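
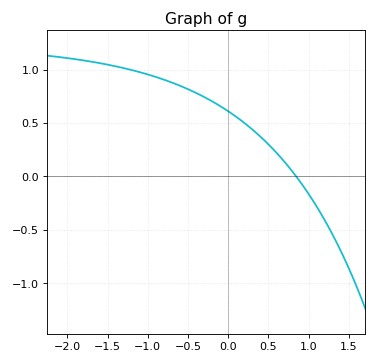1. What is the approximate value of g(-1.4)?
1.03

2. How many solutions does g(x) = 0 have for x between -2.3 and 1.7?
1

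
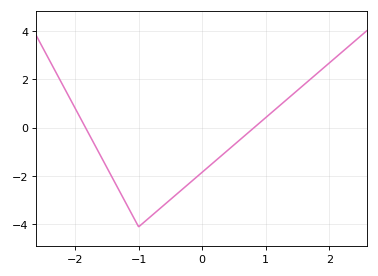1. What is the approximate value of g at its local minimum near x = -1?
-4.1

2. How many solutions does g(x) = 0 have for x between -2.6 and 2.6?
2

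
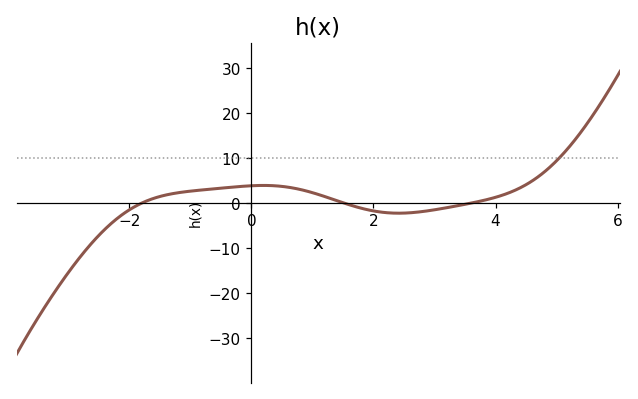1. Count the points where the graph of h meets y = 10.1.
1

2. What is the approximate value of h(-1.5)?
1.44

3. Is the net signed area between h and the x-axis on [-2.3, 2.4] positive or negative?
positive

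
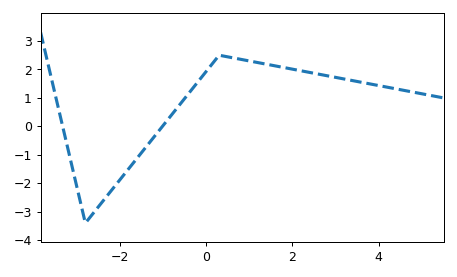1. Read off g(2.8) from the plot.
1.78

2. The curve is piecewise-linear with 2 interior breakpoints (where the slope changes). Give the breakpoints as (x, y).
(-2.8, -3.4); (0.3, 2.5)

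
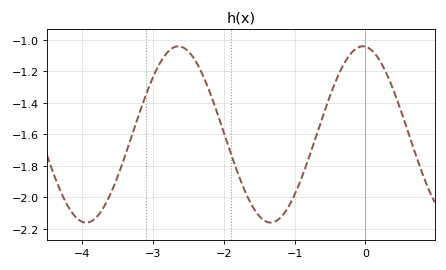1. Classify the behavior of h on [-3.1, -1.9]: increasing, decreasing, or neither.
neither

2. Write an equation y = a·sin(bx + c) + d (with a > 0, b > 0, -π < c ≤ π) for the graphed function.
y = 0.56sin(2.41x + 1.66) - 1.6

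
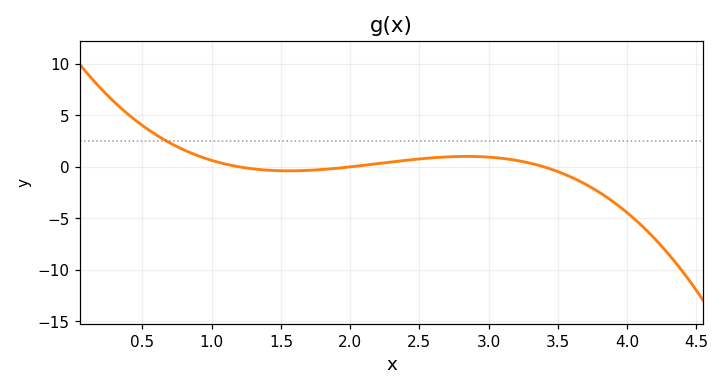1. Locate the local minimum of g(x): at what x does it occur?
1.6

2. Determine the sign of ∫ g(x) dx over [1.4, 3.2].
positive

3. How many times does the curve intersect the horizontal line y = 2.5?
1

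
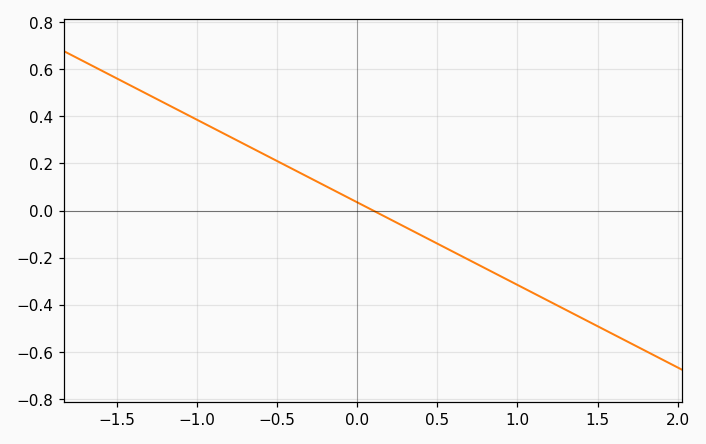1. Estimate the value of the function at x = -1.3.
0.48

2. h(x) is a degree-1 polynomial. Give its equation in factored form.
y = -0.35(x - 0.1)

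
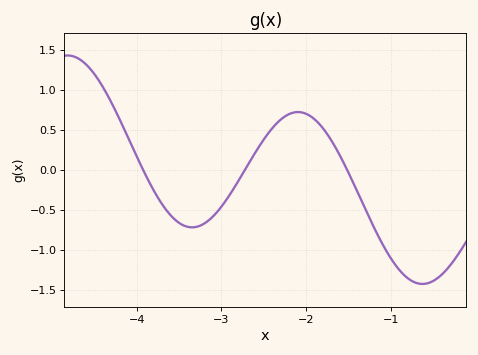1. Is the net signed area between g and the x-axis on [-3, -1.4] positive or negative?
positive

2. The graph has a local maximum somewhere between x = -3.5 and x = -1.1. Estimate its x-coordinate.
-2.1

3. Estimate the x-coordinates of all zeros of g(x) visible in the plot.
-3.9, -2.7, -1.5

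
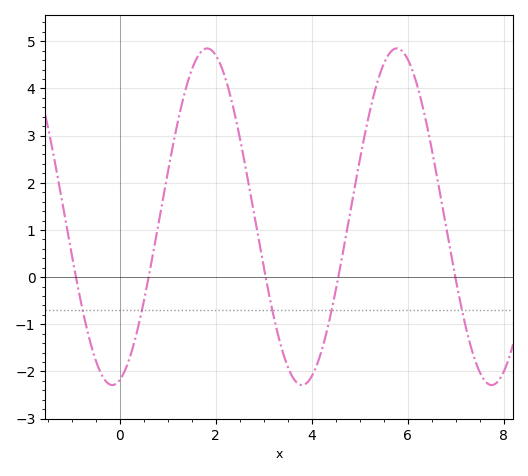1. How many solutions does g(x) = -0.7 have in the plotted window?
5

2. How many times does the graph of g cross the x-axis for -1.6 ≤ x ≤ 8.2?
5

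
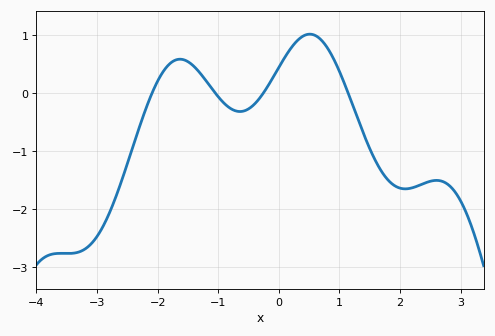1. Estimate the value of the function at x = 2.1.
-1.66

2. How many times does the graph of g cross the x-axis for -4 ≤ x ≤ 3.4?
4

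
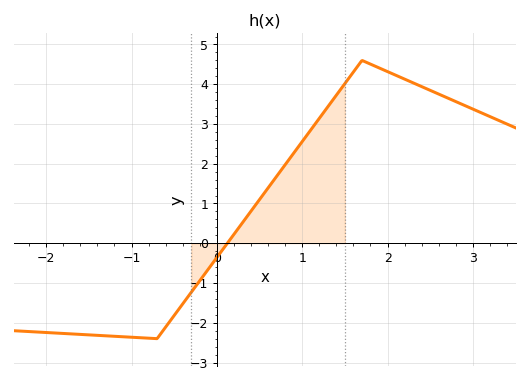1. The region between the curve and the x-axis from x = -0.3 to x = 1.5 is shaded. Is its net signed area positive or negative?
positive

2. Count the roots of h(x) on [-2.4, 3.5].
1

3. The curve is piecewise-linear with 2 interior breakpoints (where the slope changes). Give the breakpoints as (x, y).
(-0.7, -2.4); (1.7, 4.6)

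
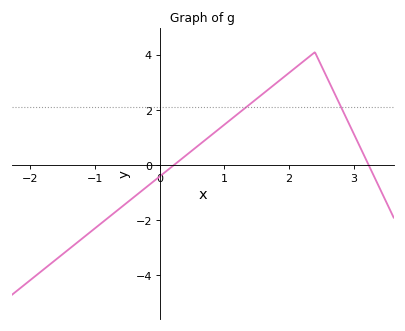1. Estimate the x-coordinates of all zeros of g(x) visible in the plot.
0.217, 3.23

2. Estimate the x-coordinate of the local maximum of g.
2.4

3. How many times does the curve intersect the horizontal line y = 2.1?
2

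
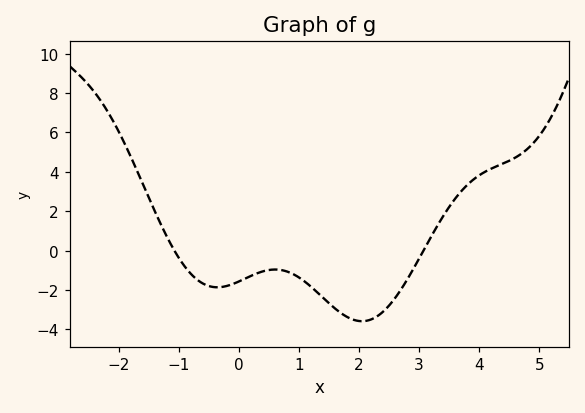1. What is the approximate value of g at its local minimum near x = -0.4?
-1.86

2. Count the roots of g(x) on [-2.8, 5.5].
2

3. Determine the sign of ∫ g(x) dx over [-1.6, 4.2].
negative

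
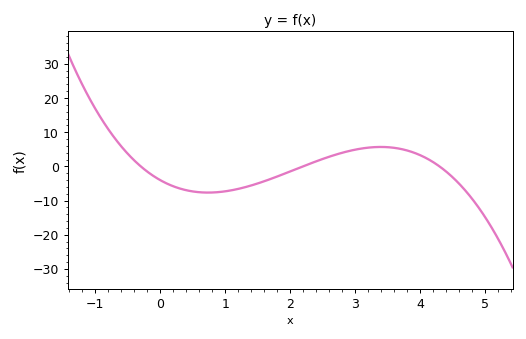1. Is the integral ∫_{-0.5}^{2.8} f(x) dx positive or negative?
negative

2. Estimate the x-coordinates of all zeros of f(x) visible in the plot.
-0.3, 2.2, 4.3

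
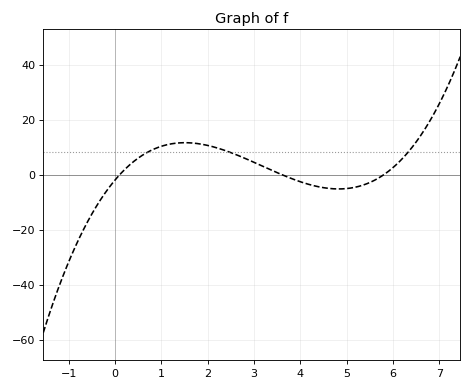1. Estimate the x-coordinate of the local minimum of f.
4.8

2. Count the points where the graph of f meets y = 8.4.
3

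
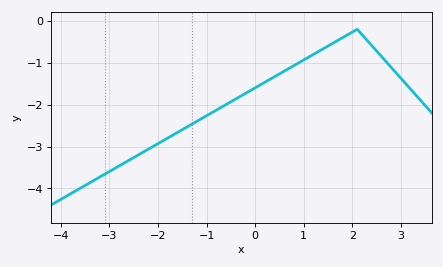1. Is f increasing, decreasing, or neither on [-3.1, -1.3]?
increasing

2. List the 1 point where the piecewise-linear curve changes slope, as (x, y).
(2.1, -0.2)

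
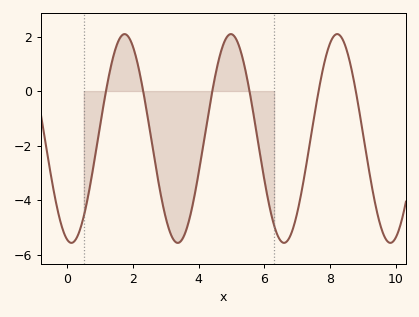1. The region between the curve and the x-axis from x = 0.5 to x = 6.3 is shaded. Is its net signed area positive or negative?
negative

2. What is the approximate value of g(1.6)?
2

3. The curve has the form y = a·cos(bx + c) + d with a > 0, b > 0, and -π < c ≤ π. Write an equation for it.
y = 3.83cos(1.9x + 2.9) - 1.74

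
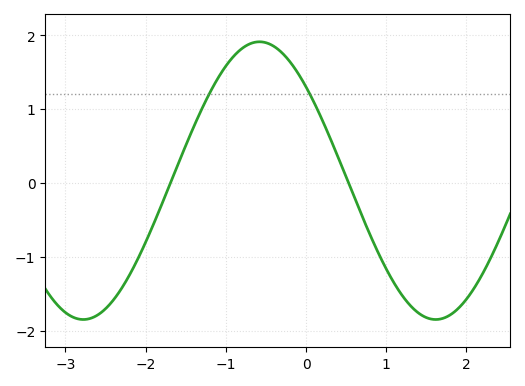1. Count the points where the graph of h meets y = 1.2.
2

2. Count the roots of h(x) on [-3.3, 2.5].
2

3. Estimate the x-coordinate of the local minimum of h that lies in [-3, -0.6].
-2.8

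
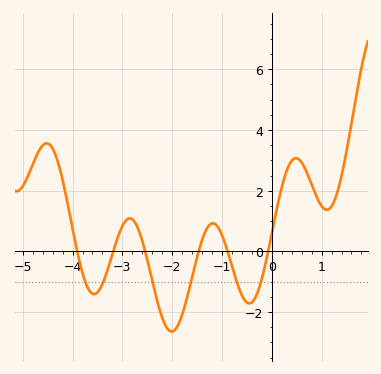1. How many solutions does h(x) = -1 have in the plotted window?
6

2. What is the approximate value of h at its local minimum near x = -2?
-2.6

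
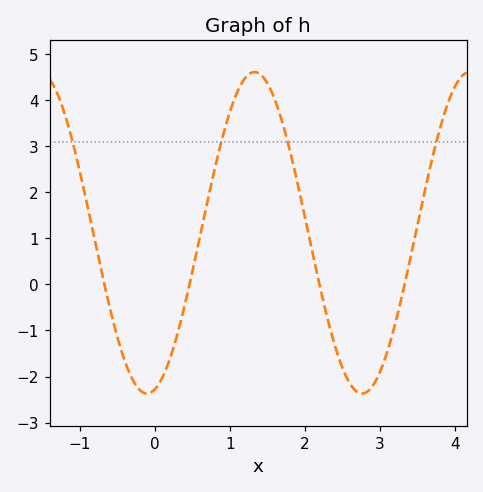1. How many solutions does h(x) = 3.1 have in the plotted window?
4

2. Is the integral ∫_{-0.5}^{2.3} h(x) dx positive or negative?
positive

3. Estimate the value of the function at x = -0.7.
0.194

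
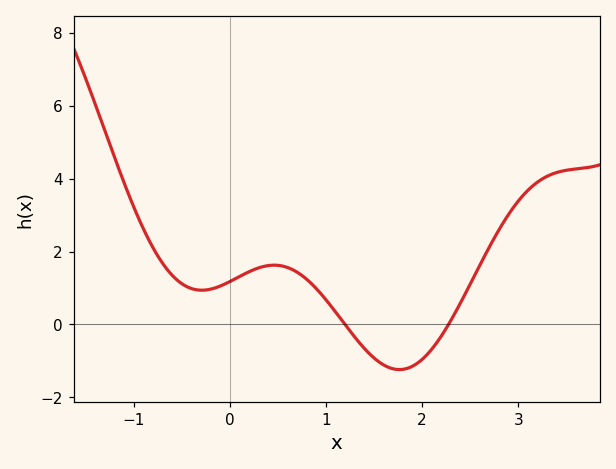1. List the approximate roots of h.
1.2, 2.3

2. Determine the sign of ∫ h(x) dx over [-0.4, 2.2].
positive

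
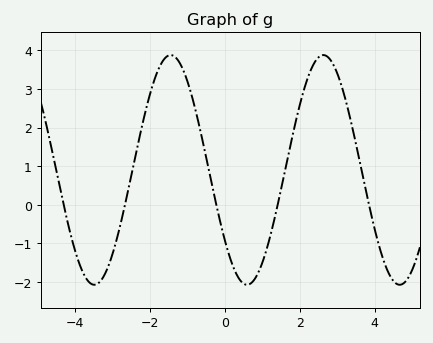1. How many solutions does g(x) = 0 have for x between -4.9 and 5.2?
5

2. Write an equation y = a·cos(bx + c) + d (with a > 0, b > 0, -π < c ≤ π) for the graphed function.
y = 2.98cos(1.54x + 2.23) + 0.9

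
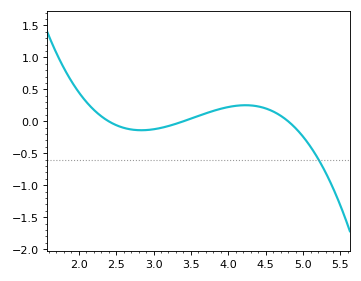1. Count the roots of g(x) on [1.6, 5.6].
3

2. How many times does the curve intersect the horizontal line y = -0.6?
1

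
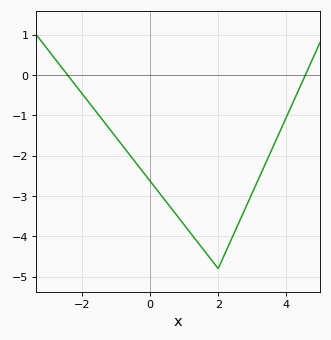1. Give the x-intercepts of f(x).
-2.41, 4.55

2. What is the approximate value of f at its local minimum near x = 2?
-4.8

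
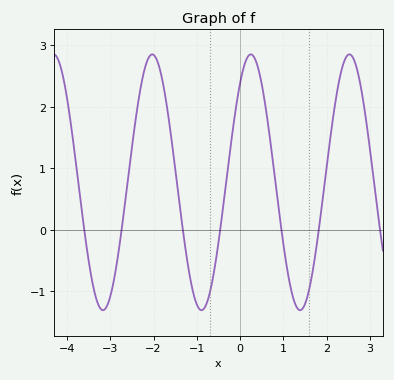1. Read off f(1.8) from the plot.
-0.1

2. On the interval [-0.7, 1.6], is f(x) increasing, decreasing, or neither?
neither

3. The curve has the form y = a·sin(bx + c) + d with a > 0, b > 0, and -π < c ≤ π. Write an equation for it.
y = 2.08sin(2.8x + 0.89) + 0.77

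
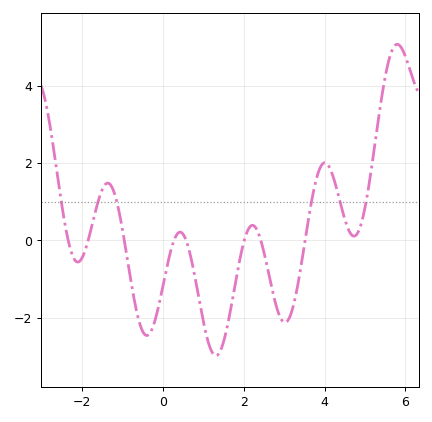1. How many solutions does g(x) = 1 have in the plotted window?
6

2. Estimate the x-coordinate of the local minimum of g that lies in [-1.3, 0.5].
-0.4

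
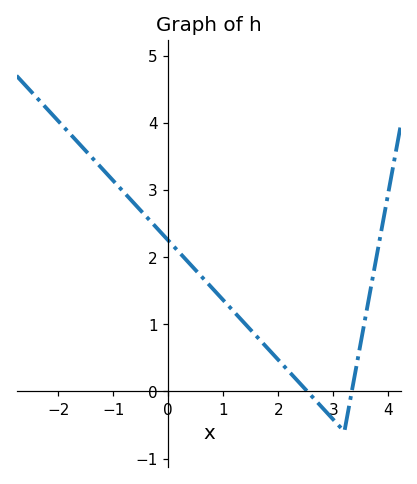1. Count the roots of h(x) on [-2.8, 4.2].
2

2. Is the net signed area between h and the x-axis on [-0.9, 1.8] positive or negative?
positive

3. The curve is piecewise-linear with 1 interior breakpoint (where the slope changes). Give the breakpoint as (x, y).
(3.2, -0.6)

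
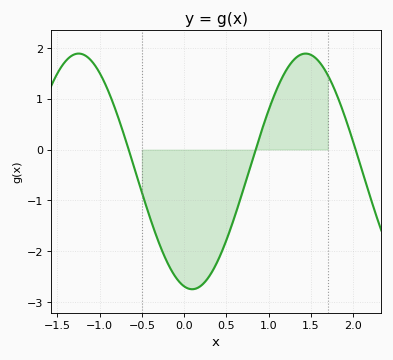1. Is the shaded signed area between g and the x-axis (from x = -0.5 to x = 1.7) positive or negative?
negative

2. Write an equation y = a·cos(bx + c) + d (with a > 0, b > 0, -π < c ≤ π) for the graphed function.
y = 2.32cos(2.34x + 2.92) - 0.43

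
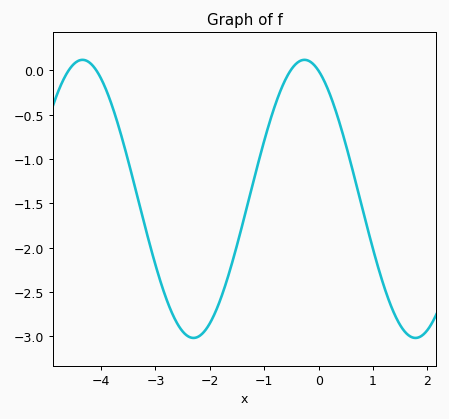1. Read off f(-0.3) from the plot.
0.1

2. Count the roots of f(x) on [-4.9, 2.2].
4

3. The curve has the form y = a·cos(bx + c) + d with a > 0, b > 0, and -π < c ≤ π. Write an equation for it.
y = 1.57cos(1.5x + 0.4) - 1.45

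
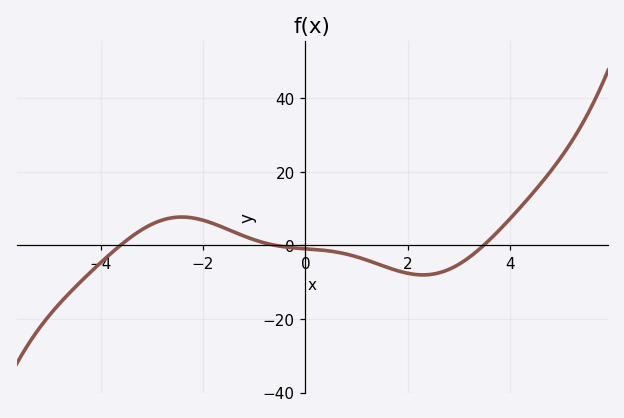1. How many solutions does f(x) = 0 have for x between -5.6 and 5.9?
3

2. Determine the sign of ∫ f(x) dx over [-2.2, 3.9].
negative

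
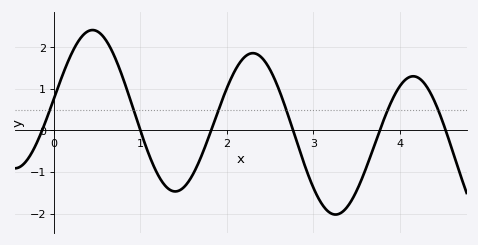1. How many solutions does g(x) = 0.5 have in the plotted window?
6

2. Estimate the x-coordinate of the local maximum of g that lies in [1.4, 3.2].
2.3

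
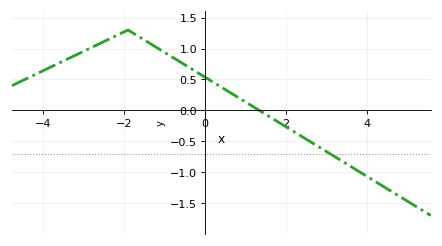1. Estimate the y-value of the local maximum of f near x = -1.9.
1.3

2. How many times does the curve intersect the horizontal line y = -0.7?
1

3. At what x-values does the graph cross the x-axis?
1.4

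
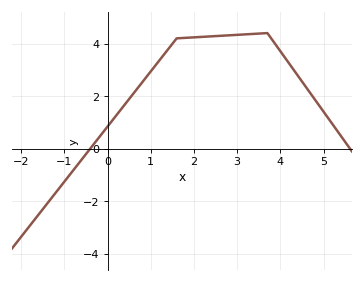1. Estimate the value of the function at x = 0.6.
2.2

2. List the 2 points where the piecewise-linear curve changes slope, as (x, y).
(1.6, 4.2); (3.7, 4.4)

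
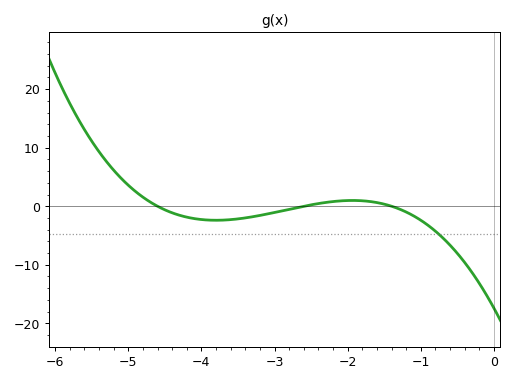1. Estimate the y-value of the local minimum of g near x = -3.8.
-2.4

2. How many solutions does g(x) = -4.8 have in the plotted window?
1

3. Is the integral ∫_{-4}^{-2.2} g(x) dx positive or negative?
negative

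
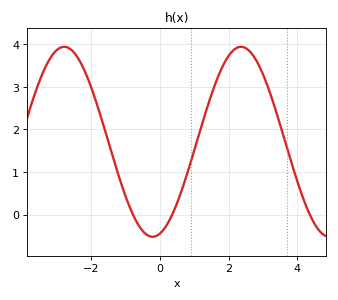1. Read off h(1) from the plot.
1.51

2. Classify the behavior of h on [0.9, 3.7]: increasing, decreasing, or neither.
neither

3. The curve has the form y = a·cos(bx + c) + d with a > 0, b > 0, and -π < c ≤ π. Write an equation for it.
y = 2.23cos(1.22x - 2.88) + 1.71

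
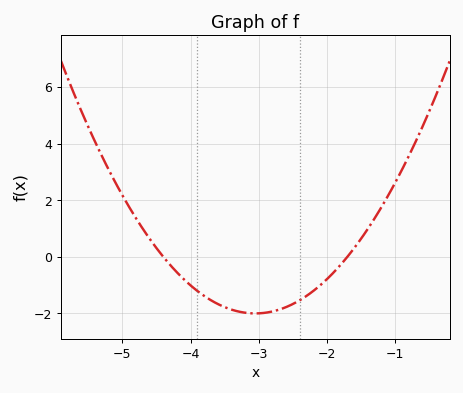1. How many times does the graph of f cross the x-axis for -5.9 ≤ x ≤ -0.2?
2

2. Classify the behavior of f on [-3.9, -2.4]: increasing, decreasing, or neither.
neither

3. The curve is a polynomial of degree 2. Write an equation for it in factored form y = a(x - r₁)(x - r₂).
y = 1.1(x + 4.4)(x + 1.7)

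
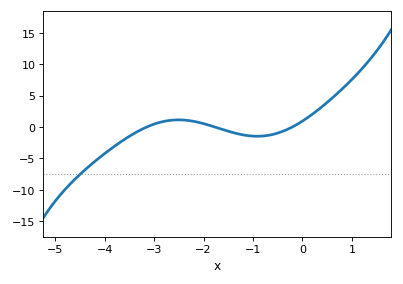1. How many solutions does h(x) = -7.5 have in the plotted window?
1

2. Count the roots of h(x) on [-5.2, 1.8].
3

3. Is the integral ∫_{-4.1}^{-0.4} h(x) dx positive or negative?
negative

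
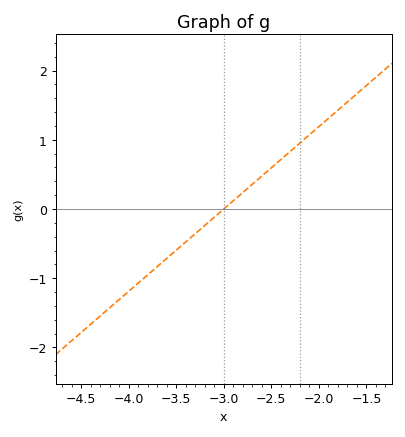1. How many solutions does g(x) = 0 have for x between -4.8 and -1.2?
1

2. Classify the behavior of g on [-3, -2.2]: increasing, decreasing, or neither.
increasing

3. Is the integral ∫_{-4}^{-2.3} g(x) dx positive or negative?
negative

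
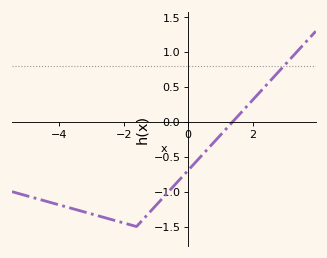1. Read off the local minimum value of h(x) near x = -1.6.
-1.5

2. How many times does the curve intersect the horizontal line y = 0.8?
1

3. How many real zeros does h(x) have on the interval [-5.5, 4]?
1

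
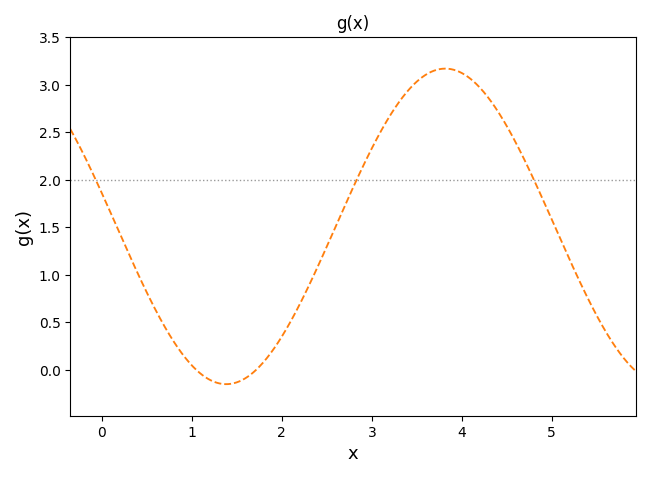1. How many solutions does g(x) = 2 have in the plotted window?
3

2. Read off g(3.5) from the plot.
3.05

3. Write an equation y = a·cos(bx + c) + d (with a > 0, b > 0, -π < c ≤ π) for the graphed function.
y = 1.66cos(1.3x + 1.4) + 1.51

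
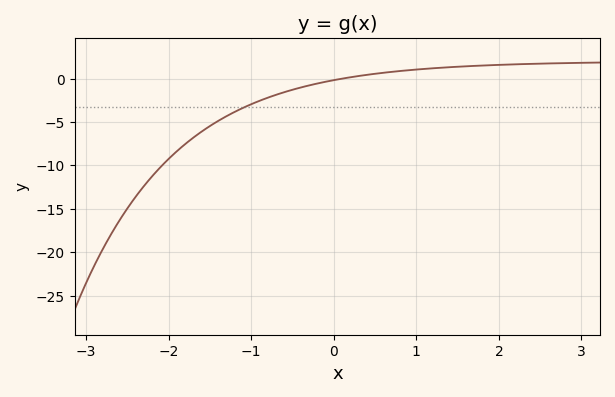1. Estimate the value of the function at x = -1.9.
-8.5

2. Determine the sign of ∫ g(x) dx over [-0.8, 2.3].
positive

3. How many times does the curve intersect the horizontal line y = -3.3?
1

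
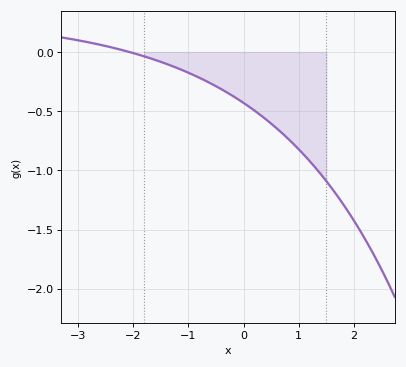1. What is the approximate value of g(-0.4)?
-0.315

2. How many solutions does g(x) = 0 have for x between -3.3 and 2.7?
1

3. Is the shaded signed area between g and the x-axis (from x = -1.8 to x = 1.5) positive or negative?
negative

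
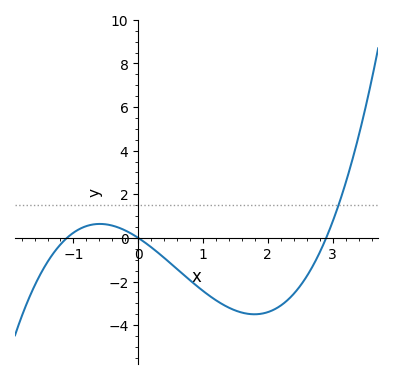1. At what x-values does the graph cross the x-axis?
-1.1, 0, 2.9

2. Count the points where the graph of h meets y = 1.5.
1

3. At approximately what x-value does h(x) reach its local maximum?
-0.6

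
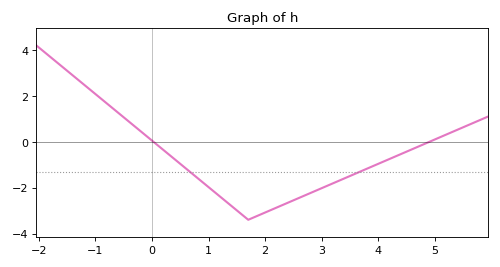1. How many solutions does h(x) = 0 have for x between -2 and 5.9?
2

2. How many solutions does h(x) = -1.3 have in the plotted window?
2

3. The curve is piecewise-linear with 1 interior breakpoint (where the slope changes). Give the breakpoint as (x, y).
(1.7, -3.4)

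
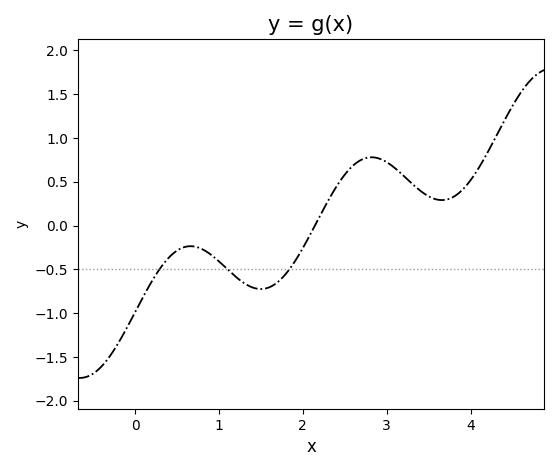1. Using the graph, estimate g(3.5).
0.35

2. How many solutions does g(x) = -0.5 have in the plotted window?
3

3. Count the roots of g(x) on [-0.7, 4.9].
1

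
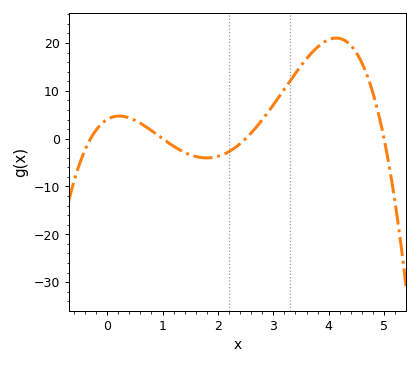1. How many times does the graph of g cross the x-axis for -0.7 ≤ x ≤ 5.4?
4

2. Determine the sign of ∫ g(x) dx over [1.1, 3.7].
positive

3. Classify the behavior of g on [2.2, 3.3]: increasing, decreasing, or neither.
increasing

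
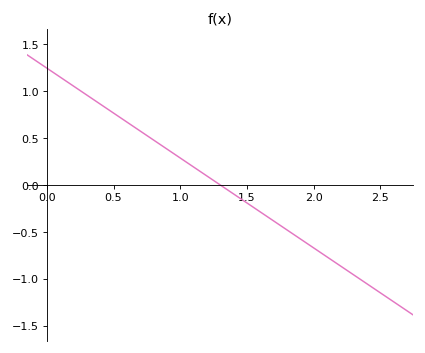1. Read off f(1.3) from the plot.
0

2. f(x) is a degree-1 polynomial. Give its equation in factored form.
y = -0.96(x - 1.3)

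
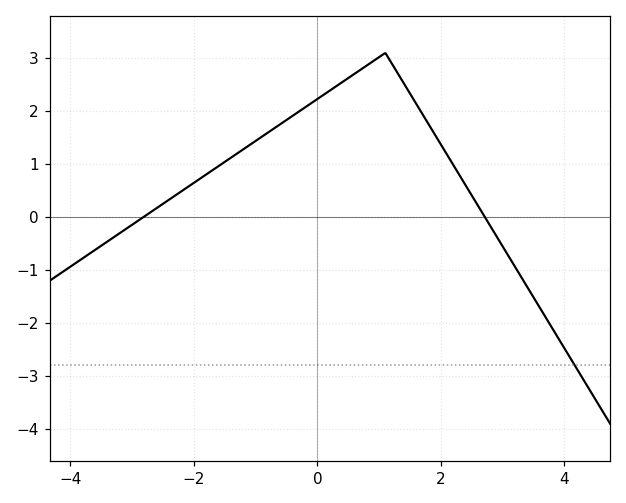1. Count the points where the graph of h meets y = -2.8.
1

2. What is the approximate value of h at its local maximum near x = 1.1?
3.1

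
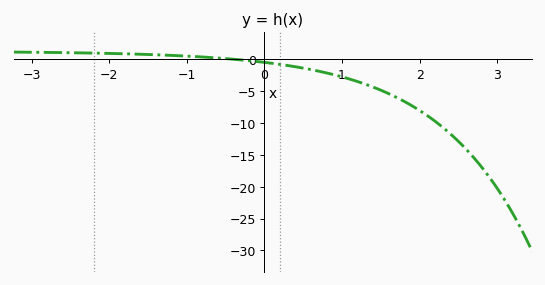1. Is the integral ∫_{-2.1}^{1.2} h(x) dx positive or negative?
negative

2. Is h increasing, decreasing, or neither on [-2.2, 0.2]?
decreasing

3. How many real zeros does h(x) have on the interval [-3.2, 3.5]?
1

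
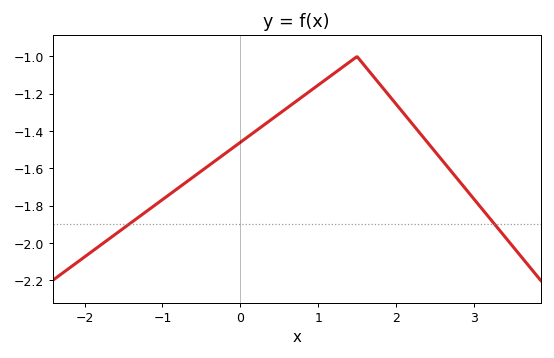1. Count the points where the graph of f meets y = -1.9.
2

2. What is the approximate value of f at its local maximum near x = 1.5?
-1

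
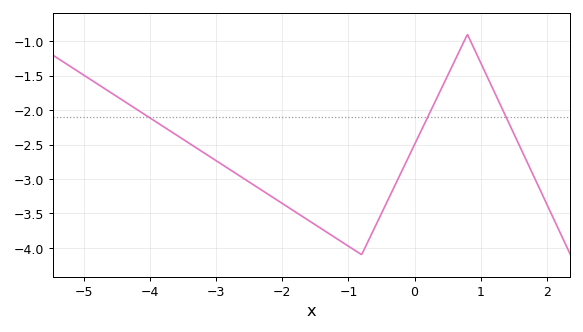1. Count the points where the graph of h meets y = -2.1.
3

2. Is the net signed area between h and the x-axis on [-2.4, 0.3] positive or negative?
negative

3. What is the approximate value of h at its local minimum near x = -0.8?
-4.1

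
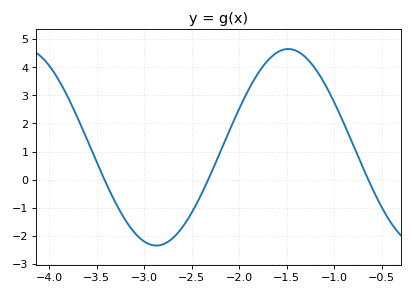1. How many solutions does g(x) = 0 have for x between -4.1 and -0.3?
3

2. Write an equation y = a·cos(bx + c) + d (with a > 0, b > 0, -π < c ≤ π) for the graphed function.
y = 3.5cos(2.3x - 2.9) + 1.15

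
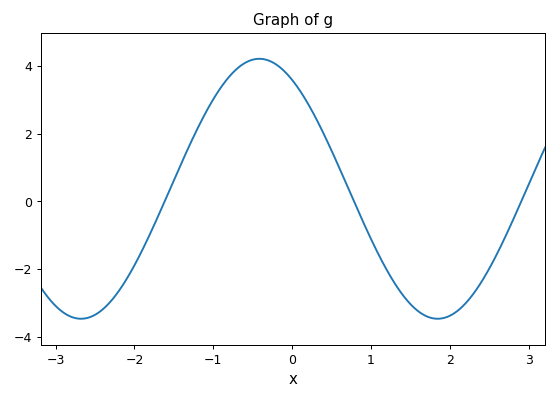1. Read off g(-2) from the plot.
-1.89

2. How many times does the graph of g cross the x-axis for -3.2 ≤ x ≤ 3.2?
3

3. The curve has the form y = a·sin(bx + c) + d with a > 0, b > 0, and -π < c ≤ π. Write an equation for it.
y = 3.84sin(1.39x + 2.15) + 0.37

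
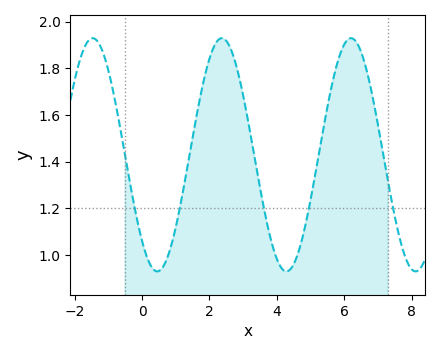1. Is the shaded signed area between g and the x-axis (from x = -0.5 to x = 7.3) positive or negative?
positive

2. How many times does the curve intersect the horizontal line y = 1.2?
5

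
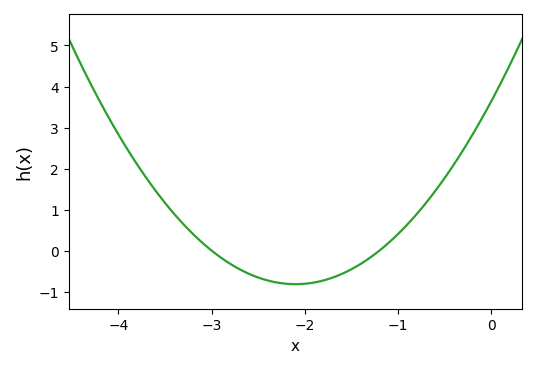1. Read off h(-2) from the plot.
-0.8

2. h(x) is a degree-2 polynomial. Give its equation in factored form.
y = 1.01(x + 3)(x + 1.2)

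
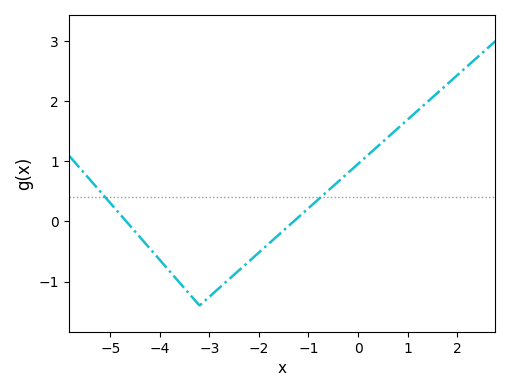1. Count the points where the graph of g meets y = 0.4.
2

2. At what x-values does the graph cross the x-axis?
-4.6, -1.2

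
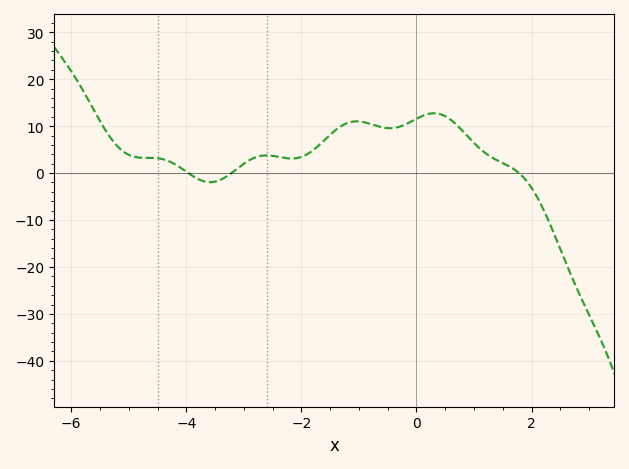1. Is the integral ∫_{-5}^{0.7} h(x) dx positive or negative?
positive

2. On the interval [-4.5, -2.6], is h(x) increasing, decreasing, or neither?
neither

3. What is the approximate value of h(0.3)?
12.8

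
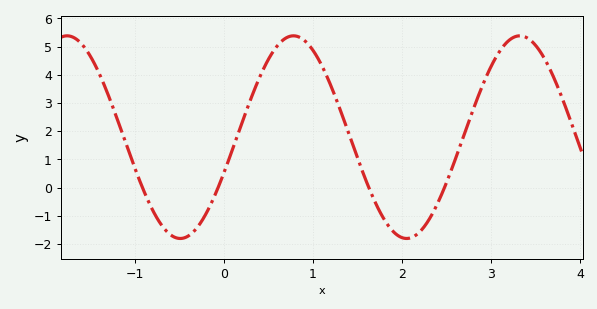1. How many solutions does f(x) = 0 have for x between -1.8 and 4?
4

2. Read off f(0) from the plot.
0.5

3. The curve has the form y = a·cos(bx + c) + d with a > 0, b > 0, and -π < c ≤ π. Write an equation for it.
y = 3.59cos(2.5x - 1.9) + 1.79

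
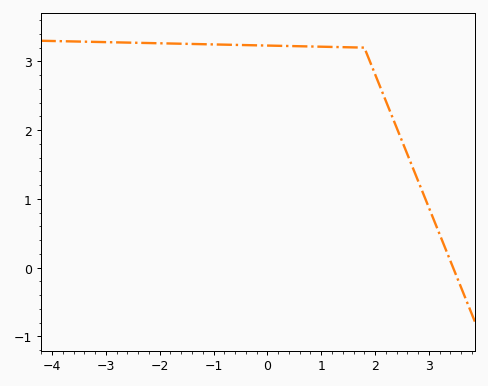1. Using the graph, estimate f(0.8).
3.22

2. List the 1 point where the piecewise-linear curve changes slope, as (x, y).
(1.8, 3.2)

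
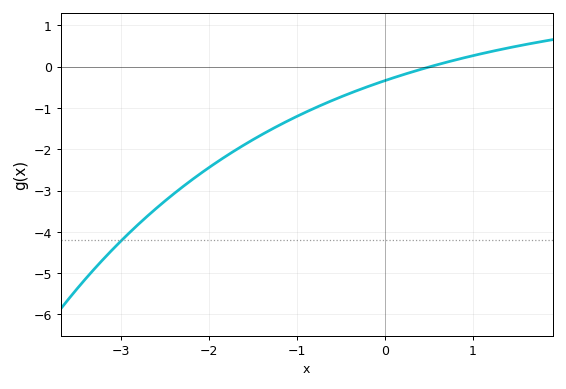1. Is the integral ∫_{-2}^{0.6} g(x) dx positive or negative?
negative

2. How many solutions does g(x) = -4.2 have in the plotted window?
1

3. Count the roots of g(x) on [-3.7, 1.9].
1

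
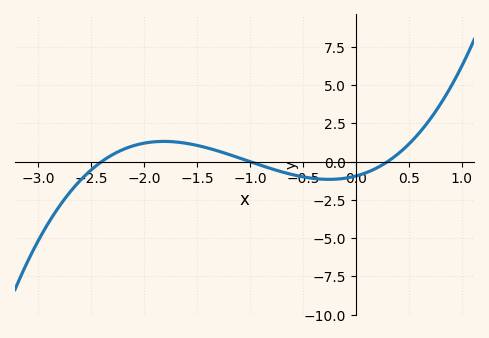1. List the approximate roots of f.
-2.4, -1, 0.3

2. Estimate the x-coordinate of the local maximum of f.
-1.8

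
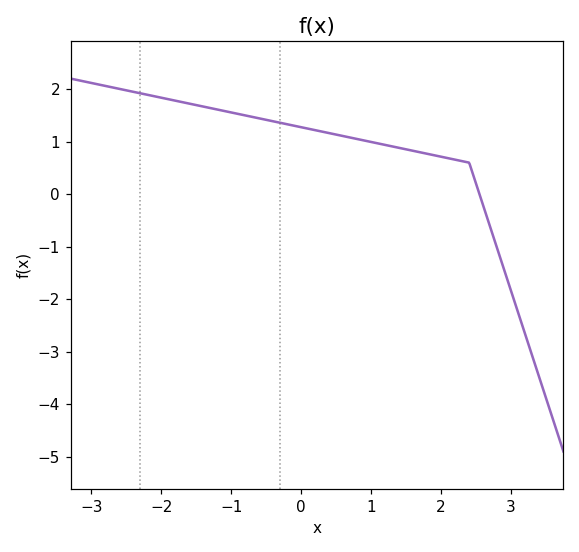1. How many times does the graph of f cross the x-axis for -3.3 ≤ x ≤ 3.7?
1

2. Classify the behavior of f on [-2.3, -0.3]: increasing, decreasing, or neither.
decreasing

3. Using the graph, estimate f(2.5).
0.2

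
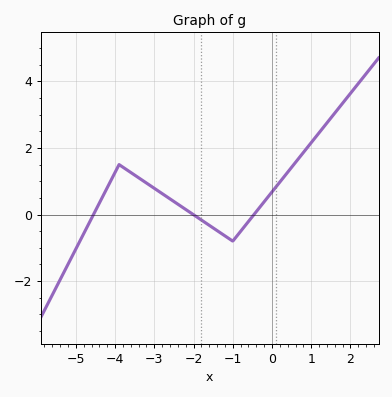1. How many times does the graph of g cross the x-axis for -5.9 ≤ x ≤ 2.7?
3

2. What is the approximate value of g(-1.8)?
-0.2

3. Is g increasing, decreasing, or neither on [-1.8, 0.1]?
neither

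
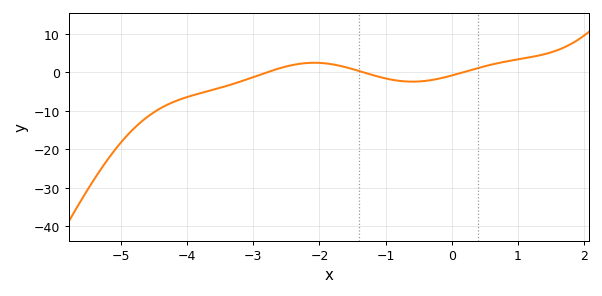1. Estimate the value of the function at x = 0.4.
1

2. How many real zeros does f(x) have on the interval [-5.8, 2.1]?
3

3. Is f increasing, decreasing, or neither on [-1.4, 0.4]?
neither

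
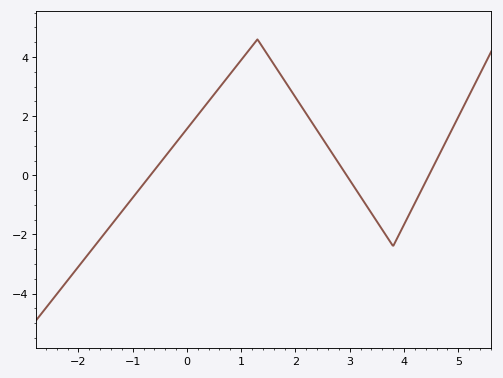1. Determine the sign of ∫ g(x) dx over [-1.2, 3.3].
positive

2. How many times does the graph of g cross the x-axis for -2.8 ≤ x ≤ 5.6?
3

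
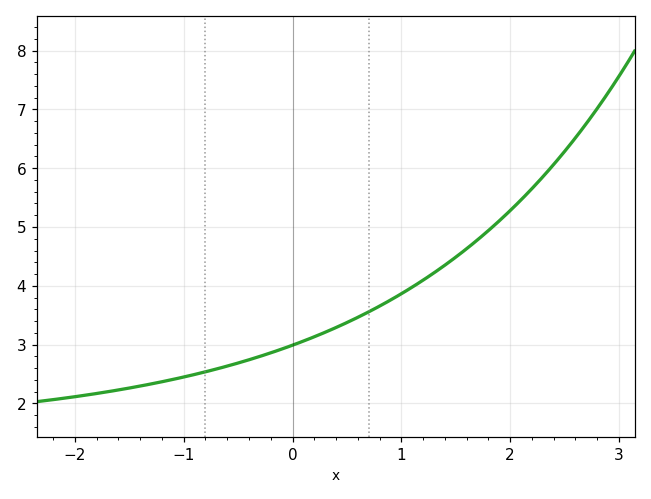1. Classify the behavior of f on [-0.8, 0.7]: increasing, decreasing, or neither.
increasing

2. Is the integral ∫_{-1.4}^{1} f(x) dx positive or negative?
positive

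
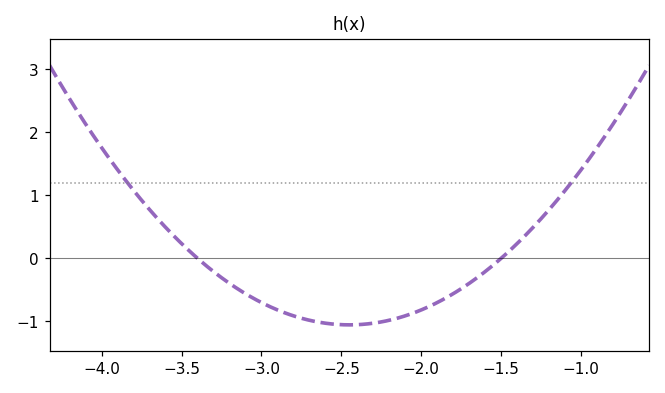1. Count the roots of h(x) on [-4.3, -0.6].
2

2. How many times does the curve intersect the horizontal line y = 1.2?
2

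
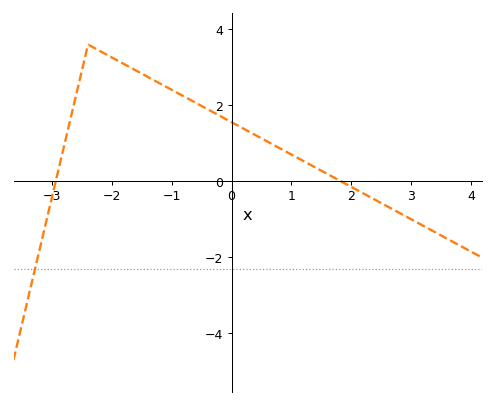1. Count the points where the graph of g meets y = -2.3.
1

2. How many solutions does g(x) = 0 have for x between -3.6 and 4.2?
2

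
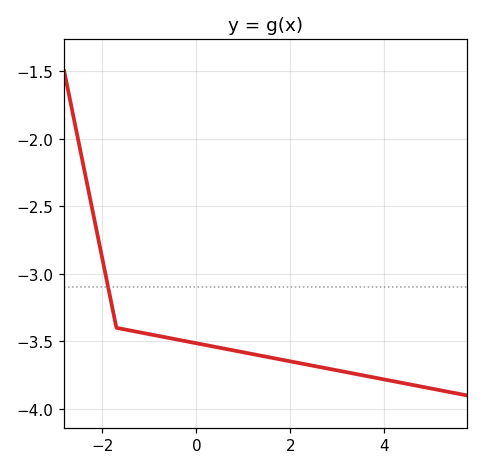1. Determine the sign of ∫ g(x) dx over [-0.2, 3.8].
negative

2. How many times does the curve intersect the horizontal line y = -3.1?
1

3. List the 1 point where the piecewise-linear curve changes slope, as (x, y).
(-1.7, -3.4)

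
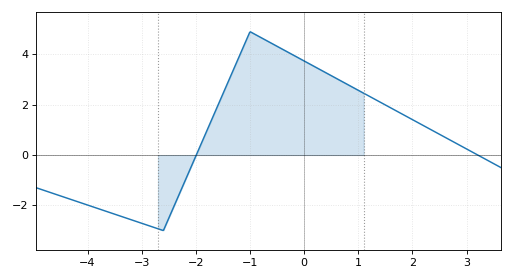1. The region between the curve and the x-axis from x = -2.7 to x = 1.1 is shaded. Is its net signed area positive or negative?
positive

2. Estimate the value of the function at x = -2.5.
-2.51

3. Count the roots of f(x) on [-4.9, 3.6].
2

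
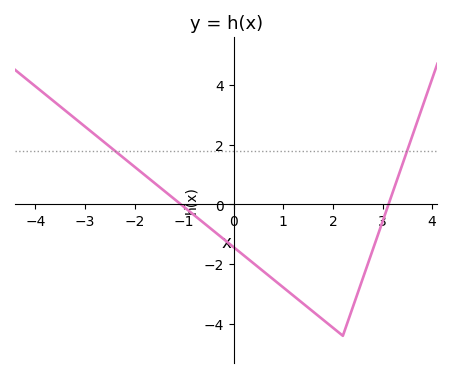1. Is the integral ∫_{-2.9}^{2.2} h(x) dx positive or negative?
negative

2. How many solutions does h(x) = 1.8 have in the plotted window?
2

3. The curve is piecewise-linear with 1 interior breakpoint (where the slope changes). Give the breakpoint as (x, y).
(2.2, -4.4)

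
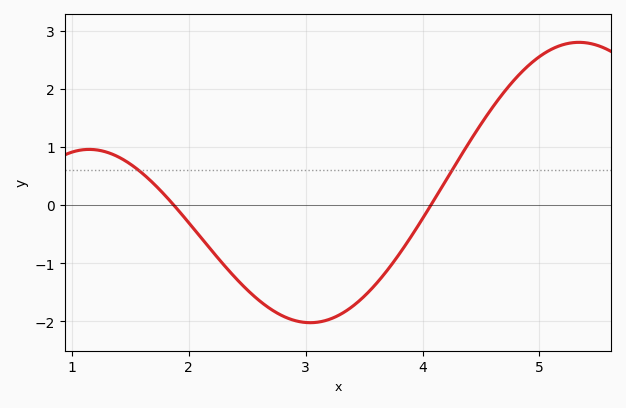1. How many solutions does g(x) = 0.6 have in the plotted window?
2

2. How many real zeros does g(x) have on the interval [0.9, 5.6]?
2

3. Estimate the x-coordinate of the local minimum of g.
3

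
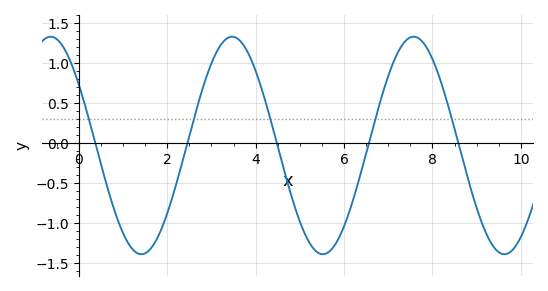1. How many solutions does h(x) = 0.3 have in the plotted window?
5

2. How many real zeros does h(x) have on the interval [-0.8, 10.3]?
5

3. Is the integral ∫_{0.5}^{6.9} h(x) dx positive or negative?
negative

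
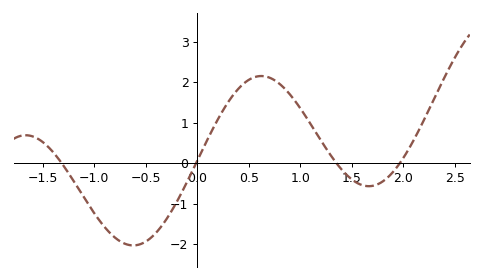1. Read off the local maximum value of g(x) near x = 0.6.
2.2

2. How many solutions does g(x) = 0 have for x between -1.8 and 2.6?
4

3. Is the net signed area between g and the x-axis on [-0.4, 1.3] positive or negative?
positive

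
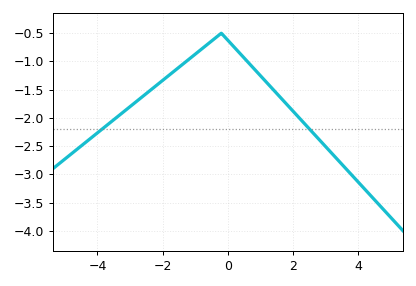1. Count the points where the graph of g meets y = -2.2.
2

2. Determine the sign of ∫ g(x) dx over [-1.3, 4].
negative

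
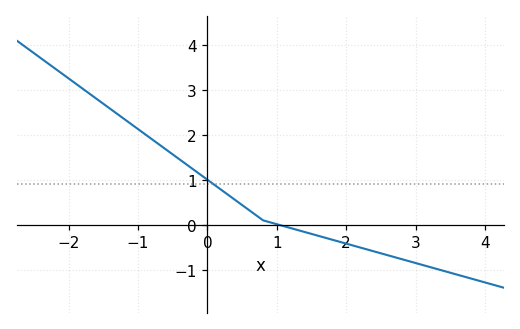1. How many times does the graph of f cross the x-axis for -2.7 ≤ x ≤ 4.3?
1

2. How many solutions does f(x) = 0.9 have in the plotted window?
1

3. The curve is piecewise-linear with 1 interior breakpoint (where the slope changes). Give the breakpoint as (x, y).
(0.8, 0.1)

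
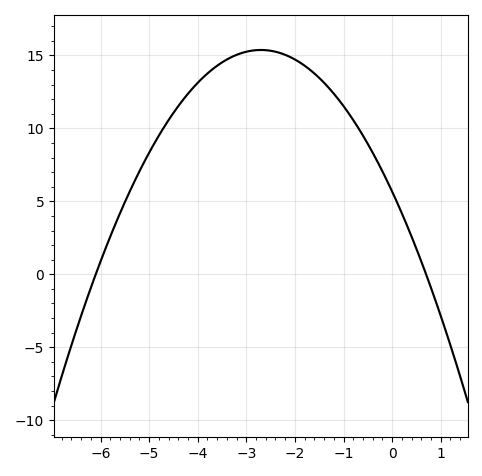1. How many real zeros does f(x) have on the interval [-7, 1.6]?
2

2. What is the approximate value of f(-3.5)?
14.5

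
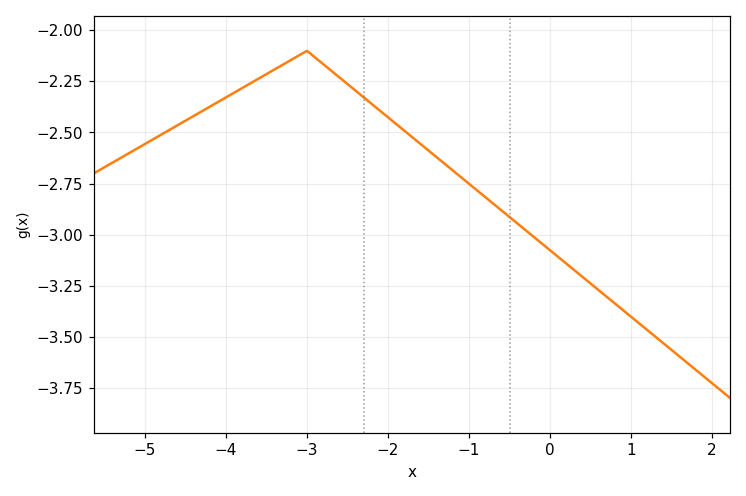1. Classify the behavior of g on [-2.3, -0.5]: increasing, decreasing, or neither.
decreasing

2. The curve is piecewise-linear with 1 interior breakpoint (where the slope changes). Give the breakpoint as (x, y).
(-3, -2.1)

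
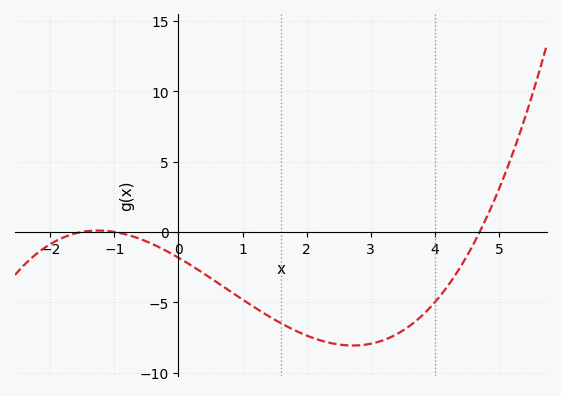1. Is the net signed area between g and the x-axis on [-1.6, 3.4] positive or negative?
negative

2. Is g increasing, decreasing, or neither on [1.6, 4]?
neither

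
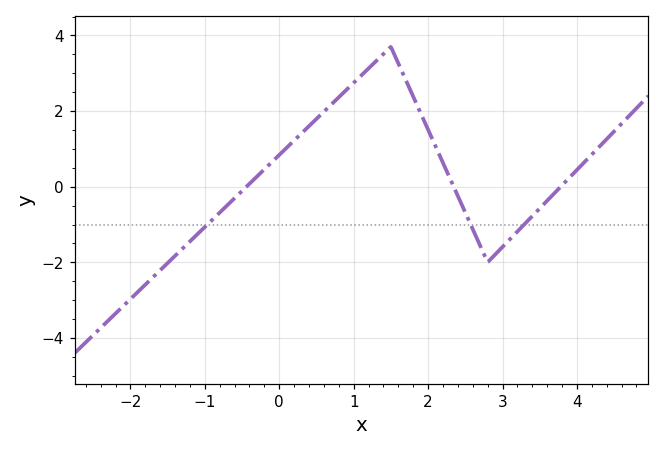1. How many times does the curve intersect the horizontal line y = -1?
3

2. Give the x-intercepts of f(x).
-0.4, 2.4, 3.8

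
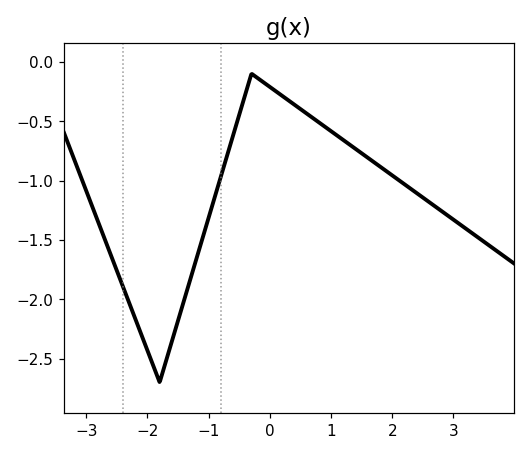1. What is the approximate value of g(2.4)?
-1.1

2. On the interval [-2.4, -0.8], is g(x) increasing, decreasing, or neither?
neither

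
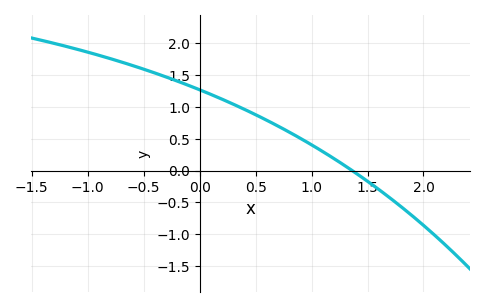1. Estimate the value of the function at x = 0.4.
0.963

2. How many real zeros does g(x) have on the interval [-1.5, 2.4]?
1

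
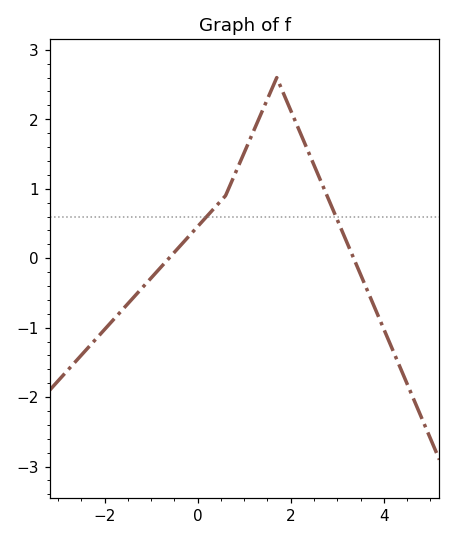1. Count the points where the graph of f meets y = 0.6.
2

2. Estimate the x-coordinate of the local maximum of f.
1.6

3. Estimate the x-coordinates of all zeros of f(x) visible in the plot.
-0.6, 3.4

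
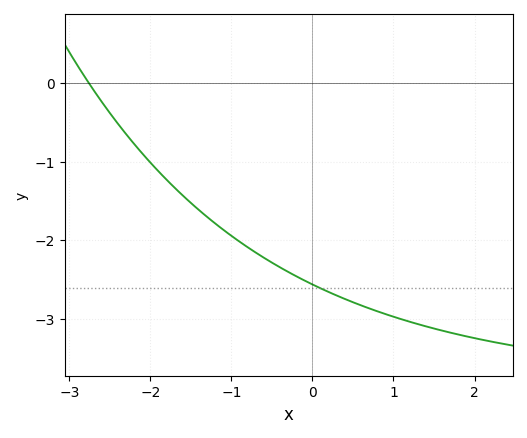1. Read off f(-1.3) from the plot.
-1.7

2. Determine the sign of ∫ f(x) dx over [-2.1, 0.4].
negative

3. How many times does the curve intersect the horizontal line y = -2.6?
1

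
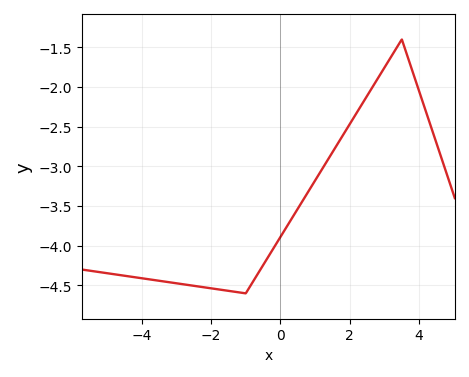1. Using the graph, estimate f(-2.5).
-4.5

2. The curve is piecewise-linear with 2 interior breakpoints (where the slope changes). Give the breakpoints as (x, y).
(-1, -4.6); (3.5, -1.4)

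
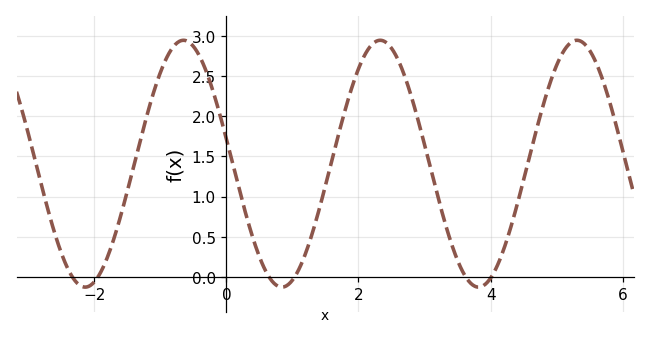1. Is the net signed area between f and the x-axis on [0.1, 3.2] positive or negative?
positive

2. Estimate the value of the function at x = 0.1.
1.4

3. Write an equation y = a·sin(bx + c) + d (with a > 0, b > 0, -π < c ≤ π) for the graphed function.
y = 1.54sin(2.1x + 2.9) + 1.41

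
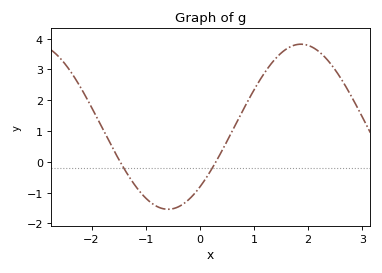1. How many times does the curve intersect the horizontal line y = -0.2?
2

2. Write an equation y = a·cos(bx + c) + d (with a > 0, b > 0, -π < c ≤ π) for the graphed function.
y = 2.68cos(1.28x - 2.39) + 1.14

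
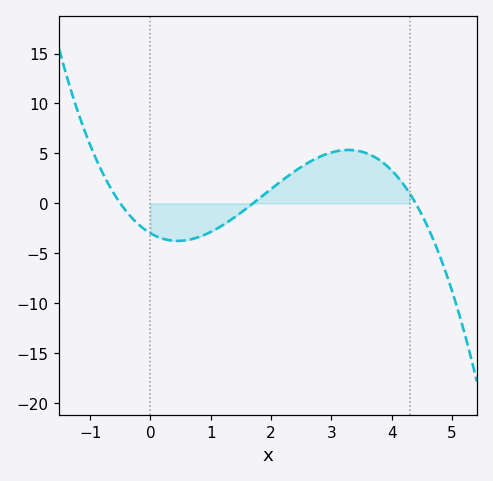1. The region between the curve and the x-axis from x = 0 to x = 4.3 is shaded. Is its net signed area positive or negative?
positive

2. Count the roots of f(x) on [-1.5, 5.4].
3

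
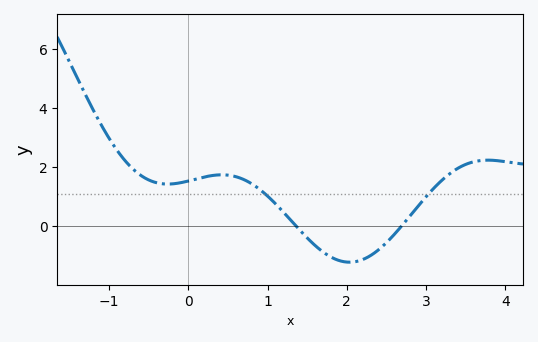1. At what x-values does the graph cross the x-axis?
1.4, 2.7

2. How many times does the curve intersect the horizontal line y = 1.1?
2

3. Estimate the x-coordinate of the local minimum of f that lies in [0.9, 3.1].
2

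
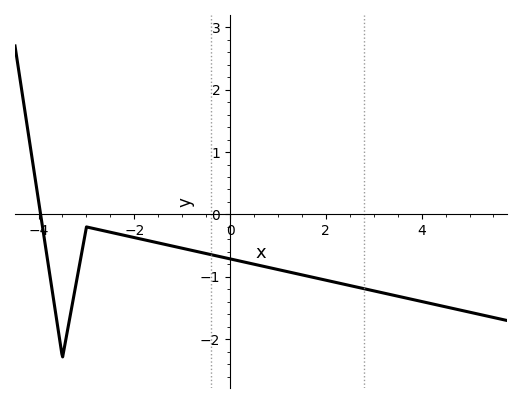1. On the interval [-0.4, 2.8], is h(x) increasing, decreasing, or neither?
decreasing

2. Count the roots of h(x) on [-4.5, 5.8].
1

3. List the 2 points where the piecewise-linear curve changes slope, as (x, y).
(-3.5, -2.3); (-3, -0.2)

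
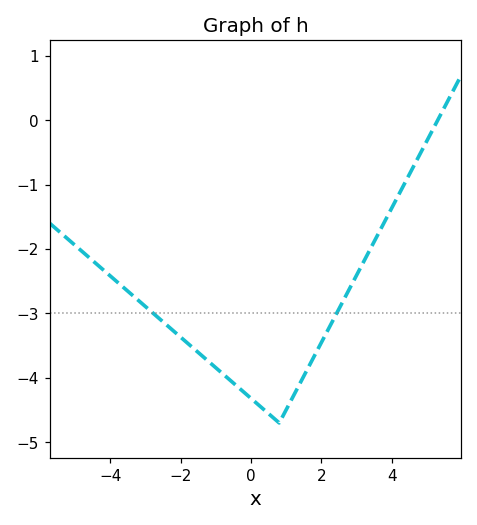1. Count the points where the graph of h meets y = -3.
2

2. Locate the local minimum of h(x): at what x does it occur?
0.8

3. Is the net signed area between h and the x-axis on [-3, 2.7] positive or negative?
negative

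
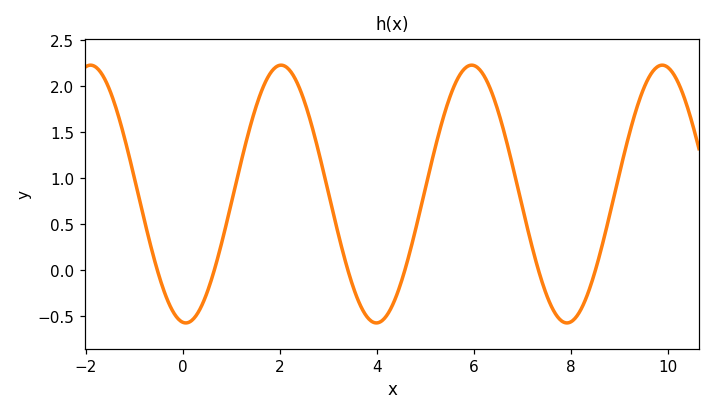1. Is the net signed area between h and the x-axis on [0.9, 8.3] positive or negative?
positive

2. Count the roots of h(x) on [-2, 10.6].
6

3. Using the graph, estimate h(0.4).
-0.35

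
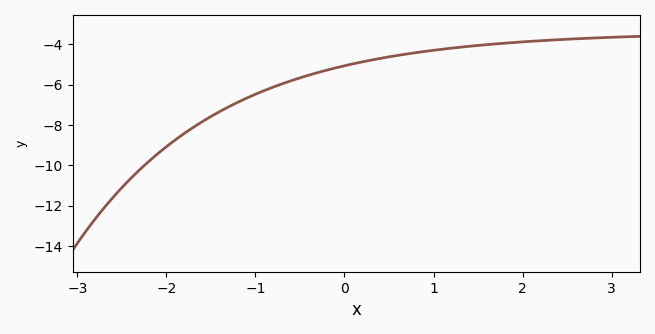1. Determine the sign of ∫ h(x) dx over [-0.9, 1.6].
negative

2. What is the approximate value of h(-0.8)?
-6.2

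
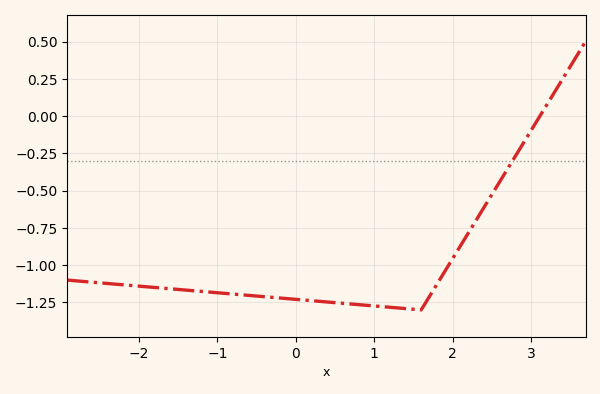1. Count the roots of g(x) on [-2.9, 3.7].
1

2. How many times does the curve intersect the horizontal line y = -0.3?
1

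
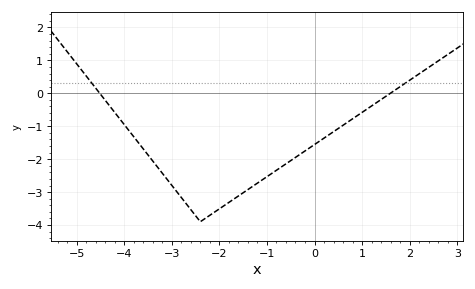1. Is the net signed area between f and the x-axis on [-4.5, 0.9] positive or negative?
negative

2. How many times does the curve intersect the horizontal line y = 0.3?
2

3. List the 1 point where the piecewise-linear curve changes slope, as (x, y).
(-2.4, -3.9)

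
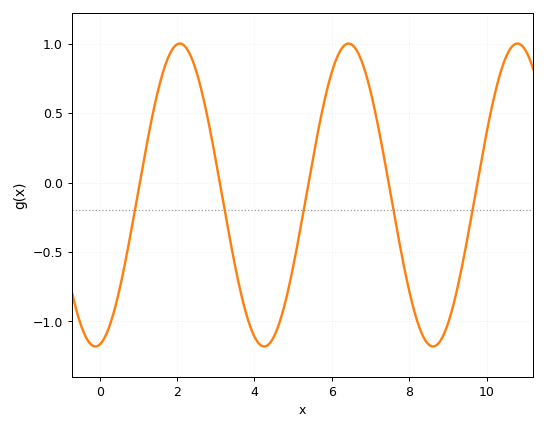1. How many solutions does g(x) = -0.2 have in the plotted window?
5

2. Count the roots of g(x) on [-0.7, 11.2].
5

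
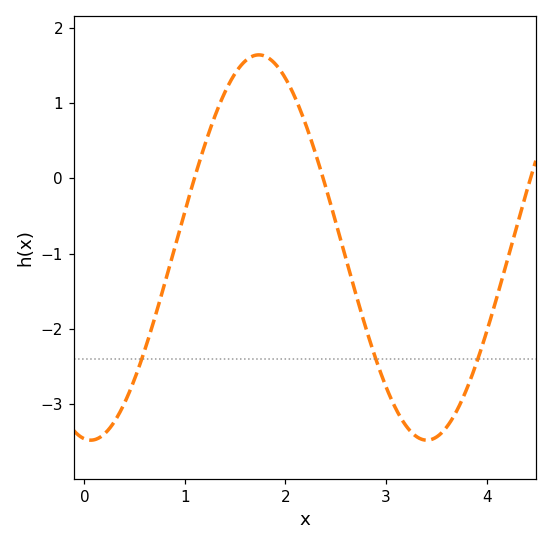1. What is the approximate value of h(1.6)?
1.56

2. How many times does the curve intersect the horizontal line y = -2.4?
3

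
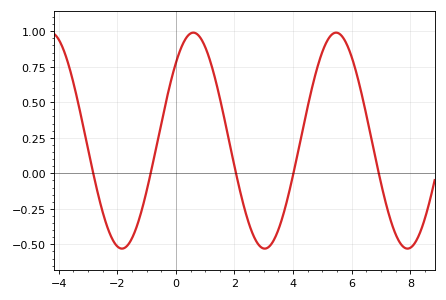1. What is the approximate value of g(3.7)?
-0.265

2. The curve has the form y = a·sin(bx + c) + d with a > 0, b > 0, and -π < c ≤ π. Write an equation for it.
y = 0.76sin(1.29x + 0.802) + 0.23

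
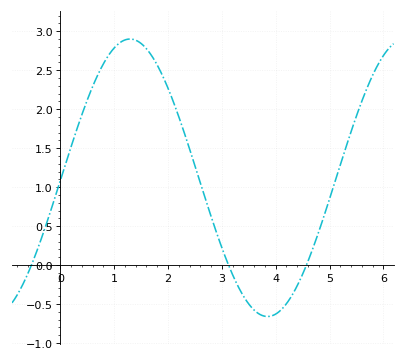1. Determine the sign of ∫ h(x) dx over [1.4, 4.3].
positive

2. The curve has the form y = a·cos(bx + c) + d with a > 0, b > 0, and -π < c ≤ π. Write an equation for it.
y = 1.78cos(1.2x - 1.6) + 1.12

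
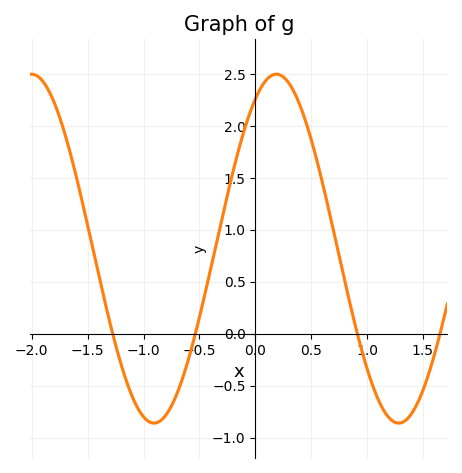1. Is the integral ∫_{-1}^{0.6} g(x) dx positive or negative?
positive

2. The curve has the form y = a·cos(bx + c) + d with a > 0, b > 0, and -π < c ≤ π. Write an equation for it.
y = 1.68cos(2.9x - 0.54) + 0.82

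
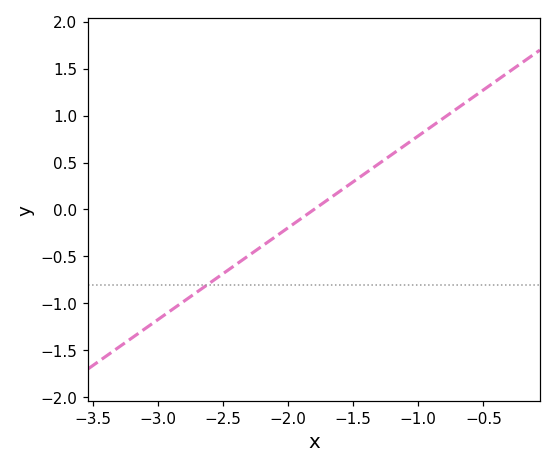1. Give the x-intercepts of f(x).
-1.8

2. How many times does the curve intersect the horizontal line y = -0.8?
1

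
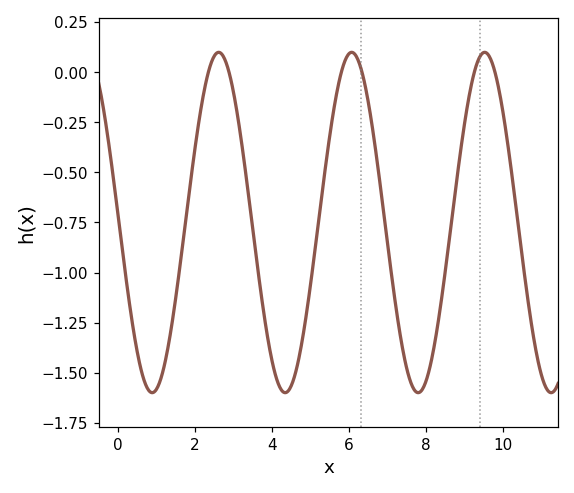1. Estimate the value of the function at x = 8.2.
-1.37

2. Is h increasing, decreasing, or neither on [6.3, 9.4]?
neither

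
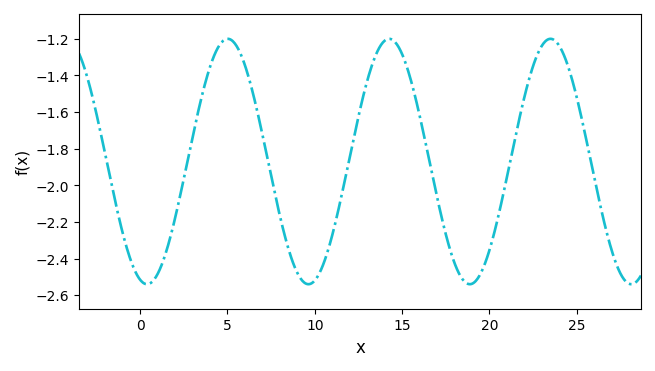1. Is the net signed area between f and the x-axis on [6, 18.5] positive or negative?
negative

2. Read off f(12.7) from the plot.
-1.54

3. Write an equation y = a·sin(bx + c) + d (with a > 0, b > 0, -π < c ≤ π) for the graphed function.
y = 0.67sin(0.68x - 1.8) - 1.87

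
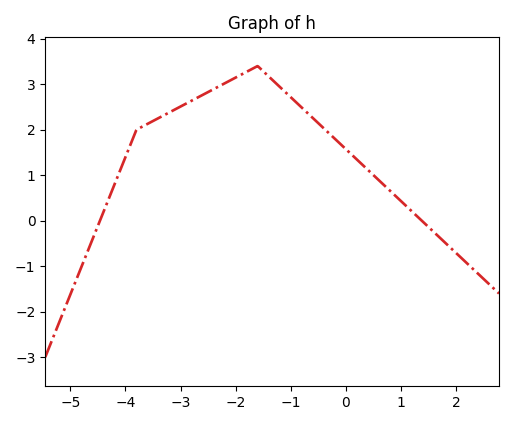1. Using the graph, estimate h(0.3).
1.2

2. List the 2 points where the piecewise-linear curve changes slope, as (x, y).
(-3.8, 2); (-1.6, 3.4)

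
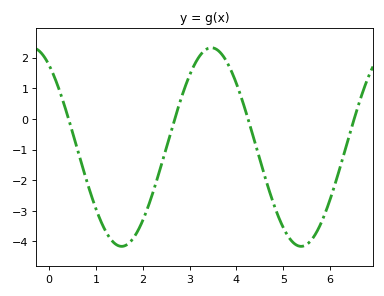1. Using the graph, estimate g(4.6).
-1.85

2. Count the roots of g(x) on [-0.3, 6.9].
4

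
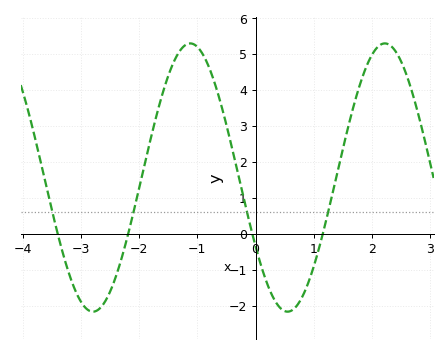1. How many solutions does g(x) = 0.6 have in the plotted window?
4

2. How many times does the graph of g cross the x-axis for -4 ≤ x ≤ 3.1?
4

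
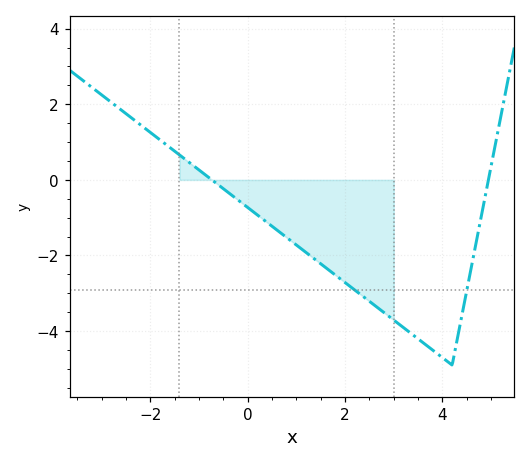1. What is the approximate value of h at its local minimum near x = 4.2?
-4.8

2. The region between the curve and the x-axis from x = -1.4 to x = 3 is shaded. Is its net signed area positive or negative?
negative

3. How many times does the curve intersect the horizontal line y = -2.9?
2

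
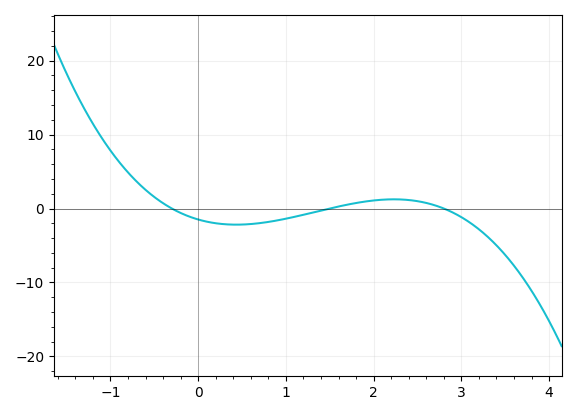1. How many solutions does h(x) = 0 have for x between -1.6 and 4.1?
3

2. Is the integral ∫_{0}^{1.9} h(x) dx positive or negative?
negative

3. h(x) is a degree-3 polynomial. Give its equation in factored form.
y = -1.18(x + 0.3)(x - 1.5)(x - 2.8)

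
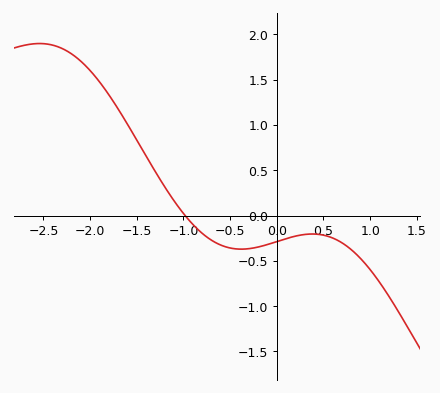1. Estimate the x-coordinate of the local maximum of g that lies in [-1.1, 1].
0.4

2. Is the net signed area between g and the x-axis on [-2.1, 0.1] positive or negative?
positive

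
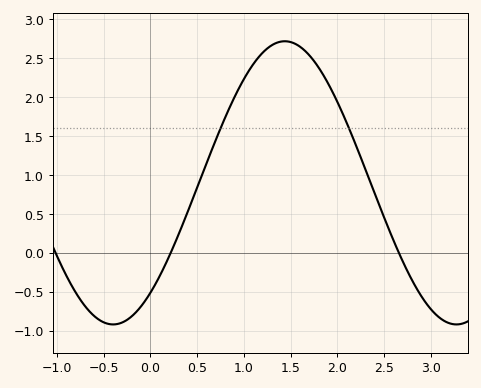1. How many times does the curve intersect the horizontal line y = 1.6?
2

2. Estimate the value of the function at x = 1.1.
2.4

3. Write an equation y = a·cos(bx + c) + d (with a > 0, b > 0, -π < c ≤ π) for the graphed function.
y = 1.82cos(1.7x - 2.5) + 0.9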